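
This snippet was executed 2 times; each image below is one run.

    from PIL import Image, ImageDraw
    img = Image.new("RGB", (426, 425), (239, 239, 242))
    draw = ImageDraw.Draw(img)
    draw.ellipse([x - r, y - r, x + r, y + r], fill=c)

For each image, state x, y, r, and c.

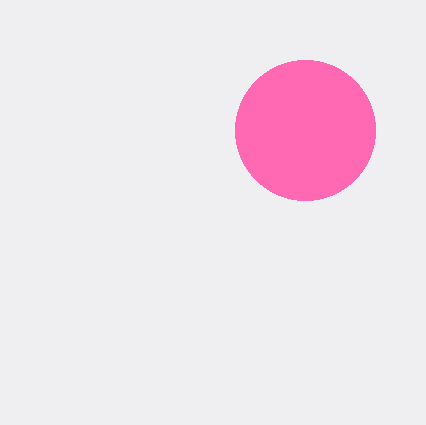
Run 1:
x = 305
y = 130
r = 70
c = 'hotpink'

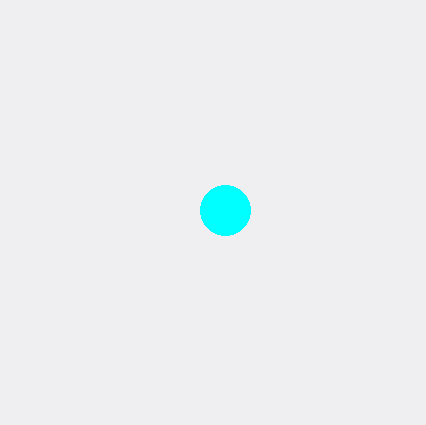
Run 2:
x = 225; y = 210; r = 25; c = 'cyan'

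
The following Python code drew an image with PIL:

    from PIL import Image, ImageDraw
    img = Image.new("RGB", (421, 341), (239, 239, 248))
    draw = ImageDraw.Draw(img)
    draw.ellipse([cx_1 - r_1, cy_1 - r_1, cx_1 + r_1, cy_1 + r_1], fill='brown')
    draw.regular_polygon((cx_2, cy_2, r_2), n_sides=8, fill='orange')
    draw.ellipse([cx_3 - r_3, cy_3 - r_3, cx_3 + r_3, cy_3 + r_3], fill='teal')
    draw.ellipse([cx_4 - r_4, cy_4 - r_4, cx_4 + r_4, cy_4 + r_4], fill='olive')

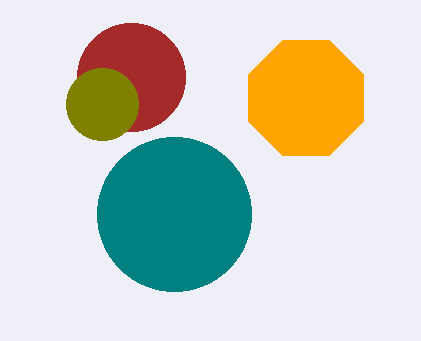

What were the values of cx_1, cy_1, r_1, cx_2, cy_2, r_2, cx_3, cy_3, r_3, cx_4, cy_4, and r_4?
cx_1 = 131, cy_1 = 77, r_1 = 54, cx_2 = 306, cy_2 = 98, r_2 = 62, cx_3 = 174, cy_3 = 214, r_3 = 77, cx_4 = 102, cy_4 = 104, r_4 = 36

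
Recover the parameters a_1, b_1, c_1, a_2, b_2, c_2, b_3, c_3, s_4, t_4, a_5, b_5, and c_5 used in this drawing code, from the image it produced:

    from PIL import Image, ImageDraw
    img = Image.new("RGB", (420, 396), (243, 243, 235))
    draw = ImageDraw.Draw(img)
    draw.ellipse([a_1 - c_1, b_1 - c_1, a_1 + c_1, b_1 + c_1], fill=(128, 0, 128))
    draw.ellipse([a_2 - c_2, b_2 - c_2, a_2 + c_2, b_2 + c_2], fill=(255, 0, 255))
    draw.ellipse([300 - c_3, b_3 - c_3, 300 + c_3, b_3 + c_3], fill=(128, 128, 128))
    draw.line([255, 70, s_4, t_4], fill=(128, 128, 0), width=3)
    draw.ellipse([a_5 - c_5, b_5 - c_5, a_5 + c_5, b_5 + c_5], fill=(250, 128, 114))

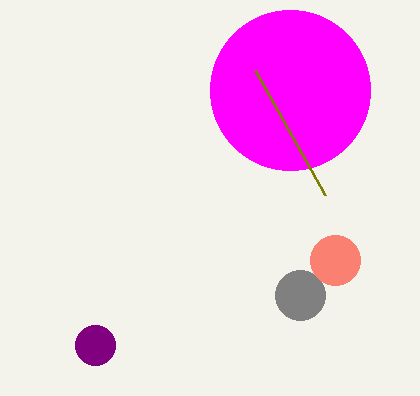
a_1 = 95, b_1 = 345, c_1 = 20, a_2 = 290, b_2 = 90, c_2 = 80, b_3 = 295, c_3 = 25, s_4 = 325, t_4 = 195, a_5 = 335, b_5 = 260, c_5 = 25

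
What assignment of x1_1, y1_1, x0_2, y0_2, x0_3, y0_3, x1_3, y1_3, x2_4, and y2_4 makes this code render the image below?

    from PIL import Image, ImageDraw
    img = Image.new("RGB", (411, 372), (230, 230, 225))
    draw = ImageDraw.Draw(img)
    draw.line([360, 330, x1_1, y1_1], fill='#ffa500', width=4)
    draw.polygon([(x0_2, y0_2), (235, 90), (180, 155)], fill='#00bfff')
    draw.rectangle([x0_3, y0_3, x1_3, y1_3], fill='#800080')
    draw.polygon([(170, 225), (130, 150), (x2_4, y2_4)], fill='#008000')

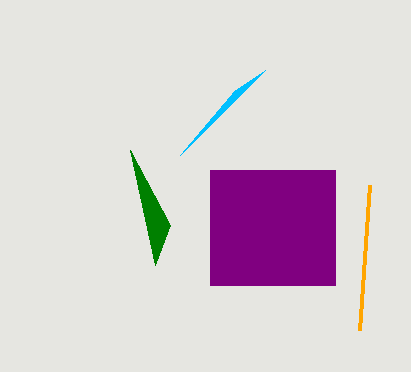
x1_1 = 370; y1_1 = 185; x0_2 = 265; y0_2 = 70; x0_3 = 210; y0_3 = 170; x1_3 = 335; y1_3 = 285; x2_4 = 155; y2_4 = 265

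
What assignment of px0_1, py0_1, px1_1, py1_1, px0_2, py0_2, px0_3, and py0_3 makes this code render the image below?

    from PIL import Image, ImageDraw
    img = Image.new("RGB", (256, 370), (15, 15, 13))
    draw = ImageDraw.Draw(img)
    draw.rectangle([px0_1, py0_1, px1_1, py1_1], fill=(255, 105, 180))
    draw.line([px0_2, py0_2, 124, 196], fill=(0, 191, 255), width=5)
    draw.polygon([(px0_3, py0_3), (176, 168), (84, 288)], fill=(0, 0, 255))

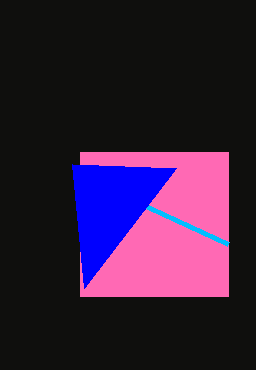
px0_1 = 80; py0_1 = 152; px1_1 = 228; py1_1 = 296; px0_2 = 228; py0_2 = 244; px0_3 = 72; py0_3 = 164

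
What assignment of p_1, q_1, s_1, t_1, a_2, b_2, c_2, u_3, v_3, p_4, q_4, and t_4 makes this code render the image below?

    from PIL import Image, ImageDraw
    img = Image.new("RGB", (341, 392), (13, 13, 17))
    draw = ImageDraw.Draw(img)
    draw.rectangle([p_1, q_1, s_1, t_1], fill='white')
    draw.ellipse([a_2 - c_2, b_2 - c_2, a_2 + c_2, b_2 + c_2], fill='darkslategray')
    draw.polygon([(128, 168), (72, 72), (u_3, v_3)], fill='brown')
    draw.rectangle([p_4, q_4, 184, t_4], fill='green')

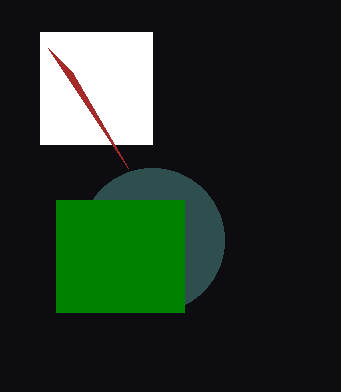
p_1 = 40
q_1 = 32
s_1 = 152
t_1 = 144
a_2 = 152
b_2 = 240
c_2 = 72
u_3 = 48
v_3 = 48
p_4 = 56
q_4 = 200
t_4 = 312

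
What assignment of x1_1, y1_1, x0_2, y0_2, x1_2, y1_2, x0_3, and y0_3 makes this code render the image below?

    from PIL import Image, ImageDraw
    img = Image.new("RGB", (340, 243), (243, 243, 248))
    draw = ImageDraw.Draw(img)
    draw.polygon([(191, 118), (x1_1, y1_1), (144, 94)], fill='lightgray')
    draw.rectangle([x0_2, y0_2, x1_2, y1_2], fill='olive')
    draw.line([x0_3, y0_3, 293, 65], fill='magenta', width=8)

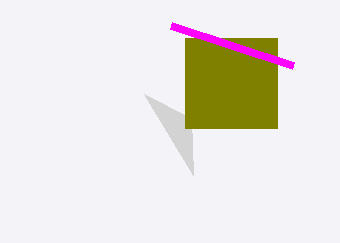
x1_1 = 193; y1_1 = 175; x0_2 = 185; y0_2 = 38; x1_2 = 277; y1_2 = 128; x0_3 = 171; y0_3 = 25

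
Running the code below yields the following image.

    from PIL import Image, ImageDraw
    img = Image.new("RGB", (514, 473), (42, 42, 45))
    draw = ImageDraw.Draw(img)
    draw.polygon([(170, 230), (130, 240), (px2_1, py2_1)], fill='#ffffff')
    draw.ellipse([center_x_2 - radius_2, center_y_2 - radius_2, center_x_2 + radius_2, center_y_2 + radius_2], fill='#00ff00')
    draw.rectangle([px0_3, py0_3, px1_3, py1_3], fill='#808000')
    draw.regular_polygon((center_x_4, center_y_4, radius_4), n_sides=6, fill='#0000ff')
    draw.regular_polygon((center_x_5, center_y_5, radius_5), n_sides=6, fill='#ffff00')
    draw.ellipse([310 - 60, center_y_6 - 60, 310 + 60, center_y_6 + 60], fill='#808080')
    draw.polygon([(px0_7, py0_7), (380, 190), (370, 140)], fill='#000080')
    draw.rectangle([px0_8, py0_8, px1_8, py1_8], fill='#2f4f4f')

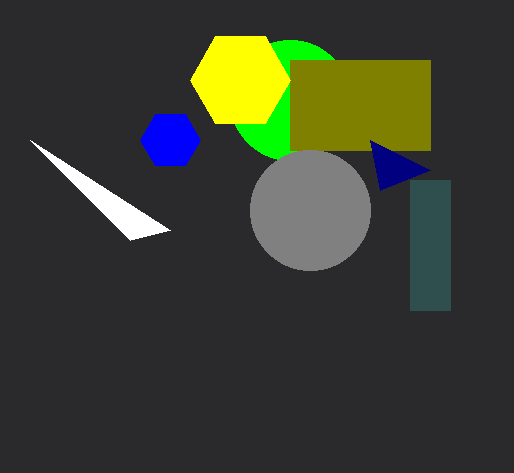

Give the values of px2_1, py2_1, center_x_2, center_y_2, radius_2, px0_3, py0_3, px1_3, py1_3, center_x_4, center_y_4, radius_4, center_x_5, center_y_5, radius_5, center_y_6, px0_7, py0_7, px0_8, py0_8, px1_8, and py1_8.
px2_1 = 30, py2_1 = 140, center_x_2 = 290, center_y_2 = 100, radius_2 = 60, px0_3 = 290, py0_3 = 60, px1_3 = 430, py1_3 = 150, center_x_4 = 170, center_y_4 = 140, radius_4 = 30, center_x_5 = 240, center_y_5 = 80, radius_5 = 50, center_y_6 = 210, px0_7 = 430, py0_7 = 170, px0_8 = 410, py0_8 = 180, px1_8 = 450, py1_8 = 310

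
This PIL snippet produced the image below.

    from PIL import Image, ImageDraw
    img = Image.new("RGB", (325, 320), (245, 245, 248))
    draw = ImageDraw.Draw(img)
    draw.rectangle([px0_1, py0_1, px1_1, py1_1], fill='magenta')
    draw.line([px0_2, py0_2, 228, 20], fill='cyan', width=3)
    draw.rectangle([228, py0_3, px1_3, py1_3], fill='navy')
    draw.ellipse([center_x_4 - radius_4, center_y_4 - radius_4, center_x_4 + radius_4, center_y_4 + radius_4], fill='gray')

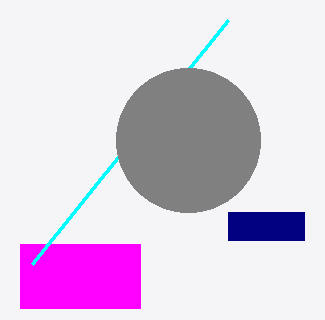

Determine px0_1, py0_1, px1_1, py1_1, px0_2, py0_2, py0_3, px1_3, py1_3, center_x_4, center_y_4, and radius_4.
px0_1 = 20; py0_1 = 244; px1_1 = 140; py1_1 = 308; px0_2 = 32; py0_2 = 264; py0_3 = 212; px1_3 = 304; py1_3 = 240; center_x_4 = 188; center_y_4 = 140; radius_4 = 72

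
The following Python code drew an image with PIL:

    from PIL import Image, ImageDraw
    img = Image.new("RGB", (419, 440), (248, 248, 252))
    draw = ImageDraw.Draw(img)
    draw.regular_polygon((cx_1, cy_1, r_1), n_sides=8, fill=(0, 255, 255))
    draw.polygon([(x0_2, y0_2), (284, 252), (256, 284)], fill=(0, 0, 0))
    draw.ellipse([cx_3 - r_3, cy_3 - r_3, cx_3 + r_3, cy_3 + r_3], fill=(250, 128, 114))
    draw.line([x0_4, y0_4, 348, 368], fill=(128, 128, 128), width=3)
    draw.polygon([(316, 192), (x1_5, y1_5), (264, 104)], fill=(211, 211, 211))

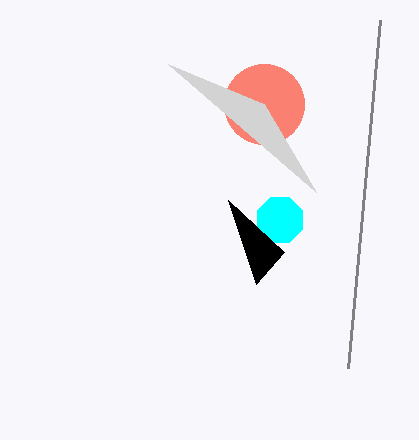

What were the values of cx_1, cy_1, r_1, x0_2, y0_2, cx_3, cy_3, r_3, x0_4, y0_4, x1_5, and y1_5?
cx_1 = 280
cy_1 = 220
r_1 = 24
x0_2 = 228
y0_2 = 200
cx_3 = 264
cy_3 = 104
r_3 = 40
x0_4 = 380
y0_4 = 20
x1_5 = 168
y1_5 = 64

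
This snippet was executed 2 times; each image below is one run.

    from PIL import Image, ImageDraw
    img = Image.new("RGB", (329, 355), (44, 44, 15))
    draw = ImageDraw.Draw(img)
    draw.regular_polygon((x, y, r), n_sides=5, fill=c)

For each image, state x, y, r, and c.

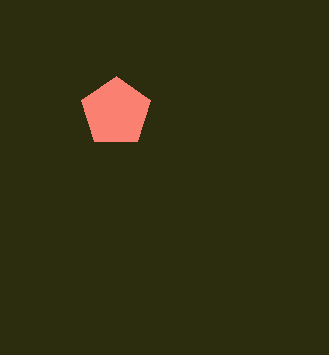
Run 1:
x = 116; y = 112; r = 36; c = 'salmon'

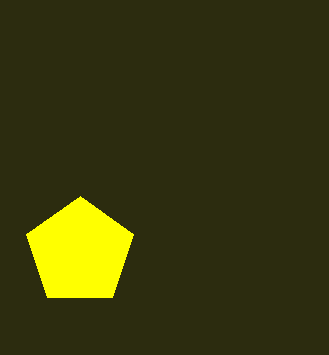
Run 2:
x = 80, y = 252, r = 56, c = 'yellow'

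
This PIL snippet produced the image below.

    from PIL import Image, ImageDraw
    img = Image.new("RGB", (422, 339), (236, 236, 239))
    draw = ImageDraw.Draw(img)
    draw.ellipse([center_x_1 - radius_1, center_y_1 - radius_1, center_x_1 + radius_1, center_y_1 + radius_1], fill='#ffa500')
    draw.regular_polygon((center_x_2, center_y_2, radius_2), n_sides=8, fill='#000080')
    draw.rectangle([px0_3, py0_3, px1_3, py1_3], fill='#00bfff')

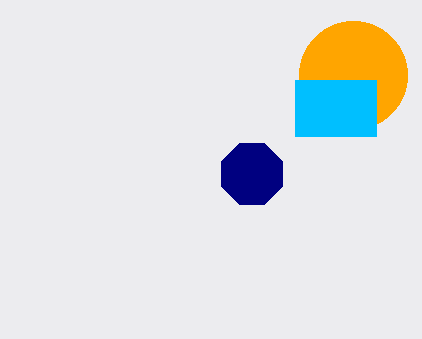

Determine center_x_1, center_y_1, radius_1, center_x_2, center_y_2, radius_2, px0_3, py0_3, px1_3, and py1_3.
center_x_1 = 353, center_y_1 = 75, radius_1 = 54, center_x_2 = 252, center_y_2 = 174, radius_2 = 33, px0_3 = 295, py0_3 = 80, px1_3 = 376, py1_3 = 136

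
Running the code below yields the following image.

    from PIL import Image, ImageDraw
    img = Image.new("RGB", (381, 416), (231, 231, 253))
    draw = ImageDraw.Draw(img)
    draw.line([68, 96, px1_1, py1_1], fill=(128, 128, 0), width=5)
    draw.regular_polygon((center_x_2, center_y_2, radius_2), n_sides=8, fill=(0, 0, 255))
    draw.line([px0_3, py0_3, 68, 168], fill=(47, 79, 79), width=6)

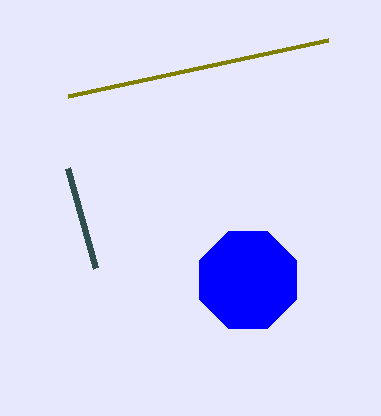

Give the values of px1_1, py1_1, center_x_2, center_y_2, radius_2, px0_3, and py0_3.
px1_1 = 328; py1_1 = 40; center_x_2 = 248; center_y_2 = 280; radius_2 = 52; px0_3 = 96; py0_3 = 268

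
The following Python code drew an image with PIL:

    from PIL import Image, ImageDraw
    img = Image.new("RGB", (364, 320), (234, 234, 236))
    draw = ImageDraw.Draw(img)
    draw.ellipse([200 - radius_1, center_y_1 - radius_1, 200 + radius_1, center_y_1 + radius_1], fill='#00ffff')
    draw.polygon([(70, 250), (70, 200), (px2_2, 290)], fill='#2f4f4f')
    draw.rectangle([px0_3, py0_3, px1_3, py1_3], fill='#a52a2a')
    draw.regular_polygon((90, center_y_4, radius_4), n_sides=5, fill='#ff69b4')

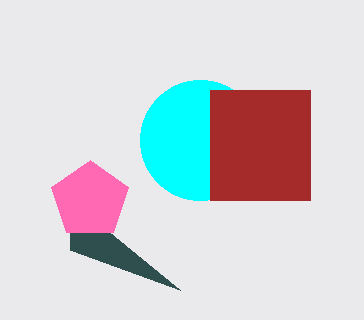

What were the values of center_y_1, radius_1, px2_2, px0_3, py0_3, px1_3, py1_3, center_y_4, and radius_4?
center_y_1 = 140, radius_1 = 60, px2_2 = 180, px0_3 = 210, py0_3 = 90, px1_3 = 310, py1_3 = 200, center_y_4 = 200, radius_4 = 40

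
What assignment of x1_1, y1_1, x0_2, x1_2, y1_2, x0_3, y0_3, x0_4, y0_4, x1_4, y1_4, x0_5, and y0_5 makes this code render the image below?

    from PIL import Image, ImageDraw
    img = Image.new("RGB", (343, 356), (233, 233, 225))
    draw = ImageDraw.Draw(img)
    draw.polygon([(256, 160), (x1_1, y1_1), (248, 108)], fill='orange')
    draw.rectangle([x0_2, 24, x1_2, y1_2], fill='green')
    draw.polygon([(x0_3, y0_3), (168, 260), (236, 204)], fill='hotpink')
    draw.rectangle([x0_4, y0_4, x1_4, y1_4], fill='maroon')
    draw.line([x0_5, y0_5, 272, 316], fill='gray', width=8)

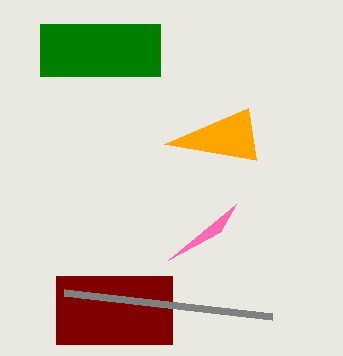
x1_1 = 164; y1_1 = 144; x0_2 = 40; x1_2 = 160; y1_2 = 76; x0_3 = 220; y0_3 = 232; x0_4 = 56; y0_4 = 276; x1_4 = 172; y1_4 = 344; x0_5 = 64; y0_5 = 292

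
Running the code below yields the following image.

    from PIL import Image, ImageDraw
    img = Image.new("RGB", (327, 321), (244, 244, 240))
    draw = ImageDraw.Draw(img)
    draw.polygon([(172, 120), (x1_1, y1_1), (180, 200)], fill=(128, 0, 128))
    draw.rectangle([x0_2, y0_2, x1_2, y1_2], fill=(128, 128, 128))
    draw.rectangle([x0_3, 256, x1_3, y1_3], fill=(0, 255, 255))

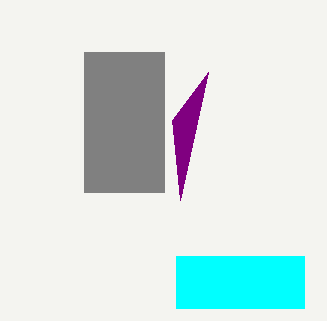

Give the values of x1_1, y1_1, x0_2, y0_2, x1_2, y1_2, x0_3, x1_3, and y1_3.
x1_1 = 208, y1_1 = 72, x0_2 = 84, y0_2 = 52, x1_2 = 164, y1_2 = 192, x0_3 = 176, x1_3 = 304, y1_3 = 308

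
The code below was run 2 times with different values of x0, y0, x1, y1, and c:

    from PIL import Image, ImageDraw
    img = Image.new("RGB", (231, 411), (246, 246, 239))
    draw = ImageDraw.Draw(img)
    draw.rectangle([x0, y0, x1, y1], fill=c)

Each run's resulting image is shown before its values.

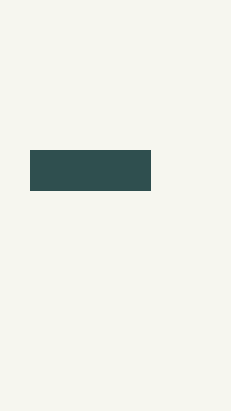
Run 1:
x0 = 30
y0 = 150
x1 = 150
y1 = 190
c = 'darkslategray'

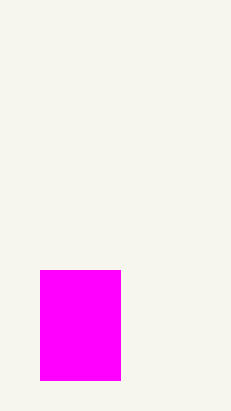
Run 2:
x0 = 40, y0 = 270, x1 = 120, y1 = 380, c = 'magenta'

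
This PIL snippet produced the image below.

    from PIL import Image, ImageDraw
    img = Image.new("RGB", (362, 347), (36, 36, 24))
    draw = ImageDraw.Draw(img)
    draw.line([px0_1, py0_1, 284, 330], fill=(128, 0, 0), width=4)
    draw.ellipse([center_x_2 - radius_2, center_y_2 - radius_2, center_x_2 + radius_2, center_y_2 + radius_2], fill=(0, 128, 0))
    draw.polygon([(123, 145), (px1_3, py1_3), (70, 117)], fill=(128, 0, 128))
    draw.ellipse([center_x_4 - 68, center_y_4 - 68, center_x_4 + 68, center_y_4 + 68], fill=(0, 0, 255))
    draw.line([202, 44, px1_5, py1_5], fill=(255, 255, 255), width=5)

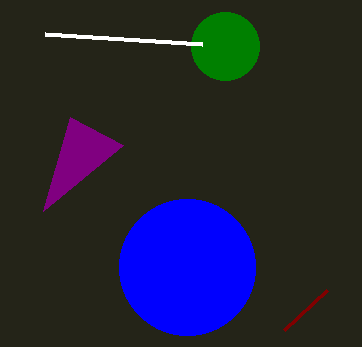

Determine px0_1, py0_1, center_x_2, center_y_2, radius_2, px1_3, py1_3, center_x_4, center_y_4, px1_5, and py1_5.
px0_1 = 327; py0_1 = 290; center_x_2 = 225; center_y_2 = 46; radius_2 = 34; px1_3 = 43; py1_3 = 211; center_x_4 = 187; center_y_4 = 267; px1_5 = 45; py1_5 = 34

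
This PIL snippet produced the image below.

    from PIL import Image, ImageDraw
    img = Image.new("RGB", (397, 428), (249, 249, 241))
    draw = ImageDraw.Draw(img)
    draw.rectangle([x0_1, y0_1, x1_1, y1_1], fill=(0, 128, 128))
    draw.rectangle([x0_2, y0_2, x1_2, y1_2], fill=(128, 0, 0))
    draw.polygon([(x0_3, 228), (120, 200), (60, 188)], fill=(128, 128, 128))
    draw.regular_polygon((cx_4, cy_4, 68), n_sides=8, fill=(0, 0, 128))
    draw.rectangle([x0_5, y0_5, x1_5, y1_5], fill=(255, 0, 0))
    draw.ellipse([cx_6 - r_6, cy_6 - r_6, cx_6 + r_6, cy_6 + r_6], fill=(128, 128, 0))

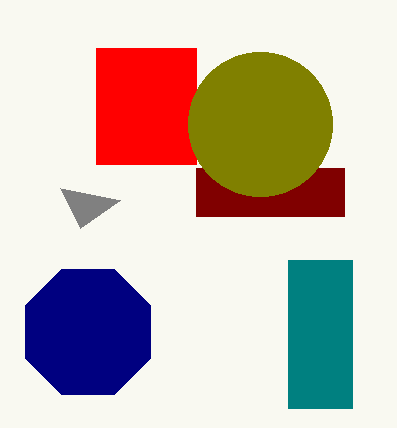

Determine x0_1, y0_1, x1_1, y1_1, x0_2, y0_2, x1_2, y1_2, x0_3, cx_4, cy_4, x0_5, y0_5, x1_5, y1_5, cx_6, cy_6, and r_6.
x0_1 = 288, y0_1 = 260, x1_1 = 352, y1_1 = 408, x0_2 = 196, y0_2 = 168, x1_2 = 344, y1_2 = 216, x0_3 = 80, cx_4 = 88, cy_4 = 332, x0_5 = 96, y0_5 = 48, x1_5 = 196, y1_5 = 164, cx_6 = 260, cy_6 = 124, r_6 = 72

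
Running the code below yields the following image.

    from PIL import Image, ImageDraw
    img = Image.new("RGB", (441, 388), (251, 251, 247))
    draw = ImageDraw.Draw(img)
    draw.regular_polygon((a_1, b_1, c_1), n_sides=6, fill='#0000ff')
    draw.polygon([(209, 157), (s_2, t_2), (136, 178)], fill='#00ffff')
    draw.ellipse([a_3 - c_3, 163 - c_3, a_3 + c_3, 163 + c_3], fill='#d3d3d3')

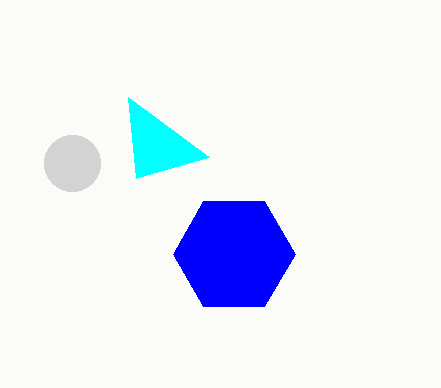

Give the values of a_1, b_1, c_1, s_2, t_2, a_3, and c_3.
a_1 = 234; b_1 = 254; c_1 = 61; s_2 = 128; t_2 = 97; a_3 = 72; c_3 = 28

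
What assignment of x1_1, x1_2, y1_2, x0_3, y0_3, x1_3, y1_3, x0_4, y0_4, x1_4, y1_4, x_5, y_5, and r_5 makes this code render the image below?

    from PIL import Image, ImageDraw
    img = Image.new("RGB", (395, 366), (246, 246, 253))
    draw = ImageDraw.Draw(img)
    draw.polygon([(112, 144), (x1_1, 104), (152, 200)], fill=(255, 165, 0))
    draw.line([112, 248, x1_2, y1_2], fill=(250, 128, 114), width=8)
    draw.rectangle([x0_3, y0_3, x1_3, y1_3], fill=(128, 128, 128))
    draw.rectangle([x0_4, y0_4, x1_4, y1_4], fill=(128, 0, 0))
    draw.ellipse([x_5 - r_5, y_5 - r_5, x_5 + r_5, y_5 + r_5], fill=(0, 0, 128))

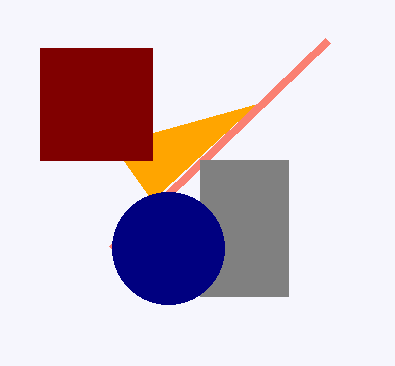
x1_1 = 256; x1_2 = 328; y1_2 = 40; x0_3 = 200; y0_3 = 160; x1_3 = 288; y1_3 = 296; x0_4 = 40; y0_4 = 48; x1_4 = 152; y1_4 = 160; x_5 = 168; y_5 = 248; r_5 = 56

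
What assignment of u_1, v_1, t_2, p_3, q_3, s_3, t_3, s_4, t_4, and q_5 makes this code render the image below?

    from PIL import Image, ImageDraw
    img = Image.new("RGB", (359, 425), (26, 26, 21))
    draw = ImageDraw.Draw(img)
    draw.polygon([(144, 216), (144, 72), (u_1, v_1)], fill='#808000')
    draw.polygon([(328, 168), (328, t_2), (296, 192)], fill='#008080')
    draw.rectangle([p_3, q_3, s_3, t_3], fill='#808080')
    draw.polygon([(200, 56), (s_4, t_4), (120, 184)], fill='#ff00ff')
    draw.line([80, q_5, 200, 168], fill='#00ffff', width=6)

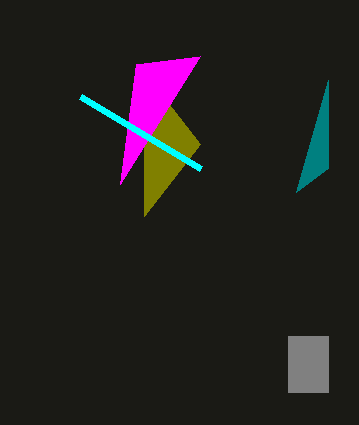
u_1 = 200; v_1 = 144; t_2 = 80; p_3 = 288; q_3 = 336; s_3 = 328; t_3 = 392; s_4 = 136; t_4 = 64; q_5 = 96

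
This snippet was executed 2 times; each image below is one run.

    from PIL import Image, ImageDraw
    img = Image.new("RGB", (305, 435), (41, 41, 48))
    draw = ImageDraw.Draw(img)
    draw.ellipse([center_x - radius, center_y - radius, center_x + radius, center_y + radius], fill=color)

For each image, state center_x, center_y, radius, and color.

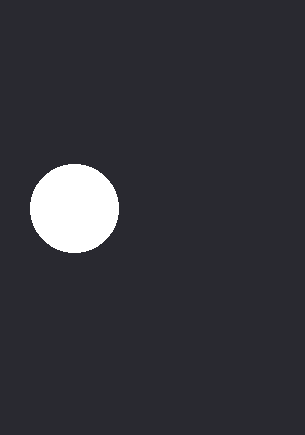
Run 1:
center_x = 74, center_y = 208, radius = 44, color = 'white'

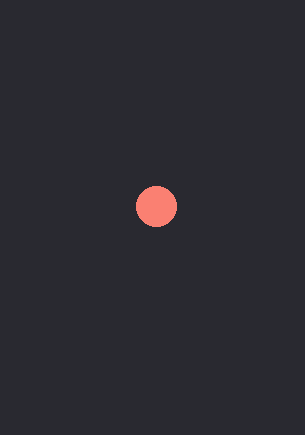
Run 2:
center_x = 156, center_y = 206, radius = 20, color = 'salmon'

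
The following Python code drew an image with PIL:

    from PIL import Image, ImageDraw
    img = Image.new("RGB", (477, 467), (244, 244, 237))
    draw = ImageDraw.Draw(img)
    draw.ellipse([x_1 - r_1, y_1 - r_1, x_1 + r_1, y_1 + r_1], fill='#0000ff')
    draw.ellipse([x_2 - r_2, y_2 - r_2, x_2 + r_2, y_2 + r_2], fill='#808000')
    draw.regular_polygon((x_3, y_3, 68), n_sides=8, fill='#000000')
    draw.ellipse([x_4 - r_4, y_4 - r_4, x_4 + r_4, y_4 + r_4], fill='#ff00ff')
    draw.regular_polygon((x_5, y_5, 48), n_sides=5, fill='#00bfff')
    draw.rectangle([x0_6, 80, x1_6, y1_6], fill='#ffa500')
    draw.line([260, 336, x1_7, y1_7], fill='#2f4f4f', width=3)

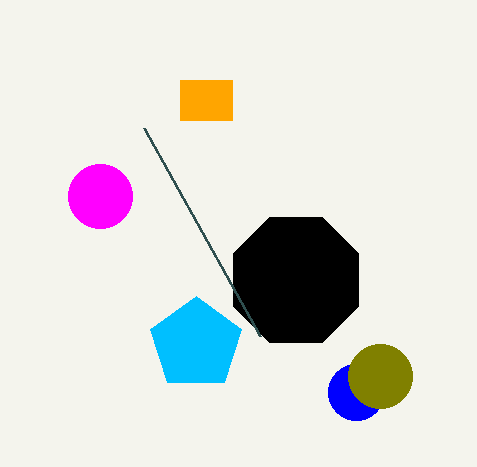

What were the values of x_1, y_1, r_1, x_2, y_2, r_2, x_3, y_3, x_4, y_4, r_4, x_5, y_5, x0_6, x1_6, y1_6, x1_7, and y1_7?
x_1 = 356
y_1 = 392
r_1 = 28
x_2 = 380
y_2 = 376
r_2 = 32
x_3 = 296
y_3 = 280
x_4 = 100
y_4 = 196
r_4 = 32
x_5 = 196
y_5 = 344
x0_6 = 180
x1_6 = 232
y1_6 = 120
x1_7 = 144
y1_7 = 128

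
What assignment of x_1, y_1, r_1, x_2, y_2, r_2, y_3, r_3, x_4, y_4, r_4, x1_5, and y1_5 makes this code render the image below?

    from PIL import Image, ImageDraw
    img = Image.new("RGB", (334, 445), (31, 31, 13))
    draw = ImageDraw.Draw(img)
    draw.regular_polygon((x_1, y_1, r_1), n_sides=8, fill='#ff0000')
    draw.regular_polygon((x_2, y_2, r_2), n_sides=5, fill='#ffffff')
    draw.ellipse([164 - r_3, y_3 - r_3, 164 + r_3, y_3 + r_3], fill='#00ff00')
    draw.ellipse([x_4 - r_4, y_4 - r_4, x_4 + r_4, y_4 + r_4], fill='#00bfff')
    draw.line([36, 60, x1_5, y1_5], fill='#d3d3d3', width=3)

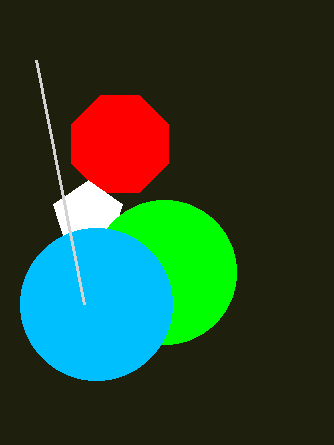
x_1 = 120, y_1 = 144, r_1 = 52, x_2 = 88, y_2 = 216, r_2 = 36, y_3 = 272, r_3 = 72, x_4 = 96, y_4 = 304, r_4 = 76, x1_5 = 84, y1_5 = 304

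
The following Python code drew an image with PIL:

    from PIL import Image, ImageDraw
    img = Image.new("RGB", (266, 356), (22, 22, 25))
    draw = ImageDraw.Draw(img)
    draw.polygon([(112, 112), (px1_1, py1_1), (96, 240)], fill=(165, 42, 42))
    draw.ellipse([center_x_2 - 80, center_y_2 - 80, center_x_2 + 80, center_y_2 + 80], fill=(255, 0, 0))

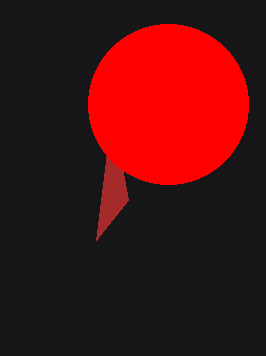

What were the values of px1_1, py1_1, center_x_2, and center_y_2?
px1_1 = 128; py1_1 = 200; center_x_2 = 168; center_y_2 = 104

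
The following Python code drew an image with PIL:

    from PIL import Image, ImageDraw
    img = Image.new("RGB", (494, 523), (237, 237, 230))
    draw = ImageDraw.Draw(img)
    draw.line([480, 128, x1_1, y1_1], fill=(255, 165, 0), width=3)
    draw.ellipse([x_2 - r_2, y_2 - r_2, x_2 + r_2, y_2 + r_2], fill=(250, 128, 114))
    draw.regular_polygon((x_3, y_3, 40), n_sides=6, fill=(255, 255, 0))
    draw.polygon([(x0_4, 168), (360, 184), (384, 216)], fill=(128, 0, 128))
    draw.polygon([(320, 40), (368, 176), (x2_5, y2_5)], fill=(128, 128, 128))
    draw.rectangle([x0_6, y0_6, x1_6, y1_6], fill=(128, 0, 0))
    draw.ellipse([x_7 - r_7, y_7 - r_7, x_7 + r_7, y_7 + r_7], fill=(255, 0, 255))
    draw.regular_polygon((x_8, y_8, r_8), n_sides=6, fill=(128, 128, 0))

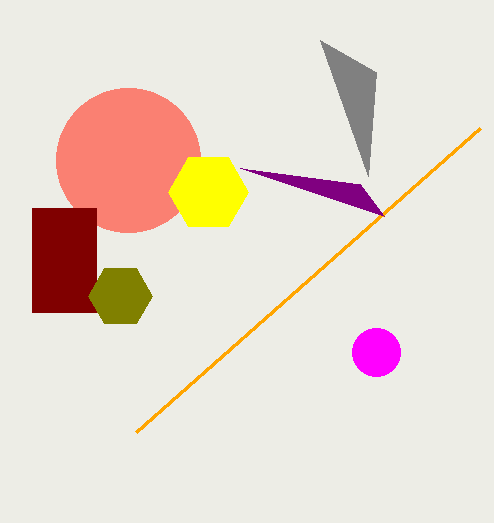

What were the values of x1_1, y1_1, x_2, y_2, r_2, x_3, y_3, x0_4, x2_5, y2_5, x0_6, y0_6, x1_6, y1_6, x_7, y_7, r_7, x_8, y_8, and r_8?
x1_1 = 136
y1_1 = 432
x_2 = 128
y_2 = 160
r_2 = 72
x_3 = 208
y_3 = 192
x0_4 = 240
x2_5 = 376
y2_5 = 72
x0_6 = 32
y0_6 = 208
x1_6 = 96
y1_6 = 312
x_7 = 376
y_7 = 352
r_7 = 24
x_8 = 120
y_8 = 296
r_8 = 32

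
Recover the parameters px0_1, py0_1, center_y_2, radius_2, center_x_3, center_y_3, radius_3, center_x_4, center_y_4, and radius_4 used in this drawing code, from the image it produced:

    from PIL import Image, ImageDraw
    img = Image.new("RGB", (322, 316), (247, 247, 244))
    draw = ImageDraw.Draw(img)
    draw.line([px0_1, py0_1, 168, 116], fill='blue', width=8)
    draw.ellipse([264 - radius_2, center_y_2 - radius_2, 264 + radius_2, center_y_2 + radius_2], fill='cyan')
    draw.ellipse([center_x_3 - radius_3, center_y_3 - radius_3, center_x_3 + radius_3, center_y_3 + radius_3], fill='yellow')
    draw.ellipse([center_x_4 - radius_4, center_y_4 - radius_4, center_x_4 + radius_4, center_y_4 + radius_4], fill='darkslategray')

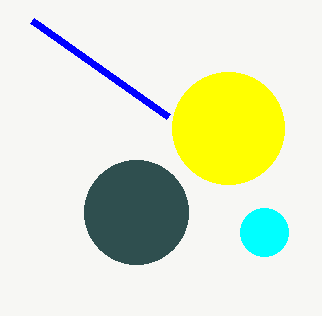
px0_1 = 32
py0_1 = 20
center_y_2 = 232
radius_2 = 24
center_x_3 = 228
center_y_3 = 128
radius_3 = 56
center_x_4 = 136
center_y_4 = 212
radius_4 = 52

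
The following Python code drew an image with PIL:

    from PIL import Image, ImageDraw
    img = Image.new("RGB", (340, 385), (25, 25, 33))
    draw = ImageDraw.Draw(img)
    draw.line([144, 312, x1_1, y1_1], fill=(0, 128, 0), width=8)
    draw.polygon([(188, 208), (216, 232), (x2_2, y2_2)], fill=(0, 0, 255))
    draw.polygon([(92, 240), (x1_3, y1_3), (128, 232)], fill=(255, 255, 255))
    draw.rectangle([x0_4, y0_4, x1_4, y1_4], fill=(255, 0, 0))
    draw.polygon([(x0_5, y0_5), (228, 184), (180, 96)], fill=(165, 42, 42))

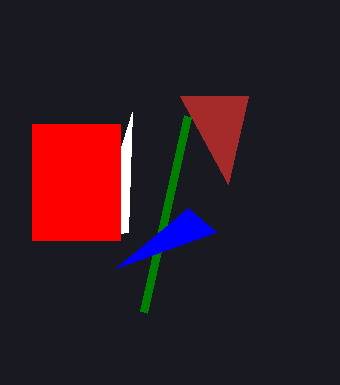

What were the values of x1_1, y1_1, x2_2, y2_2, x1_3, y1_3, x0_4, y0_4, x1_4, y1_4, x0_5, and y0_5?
x1_1 = 188, y1_1 = 116, x2_2 = 116, y2_2 = 268, x1_3 = 132, y1_3 = 112, x0_4 = 32, y0_4 = 124, x1_4 = 120, y1_4 = 240, x0_5 = 248, y0_5 = 96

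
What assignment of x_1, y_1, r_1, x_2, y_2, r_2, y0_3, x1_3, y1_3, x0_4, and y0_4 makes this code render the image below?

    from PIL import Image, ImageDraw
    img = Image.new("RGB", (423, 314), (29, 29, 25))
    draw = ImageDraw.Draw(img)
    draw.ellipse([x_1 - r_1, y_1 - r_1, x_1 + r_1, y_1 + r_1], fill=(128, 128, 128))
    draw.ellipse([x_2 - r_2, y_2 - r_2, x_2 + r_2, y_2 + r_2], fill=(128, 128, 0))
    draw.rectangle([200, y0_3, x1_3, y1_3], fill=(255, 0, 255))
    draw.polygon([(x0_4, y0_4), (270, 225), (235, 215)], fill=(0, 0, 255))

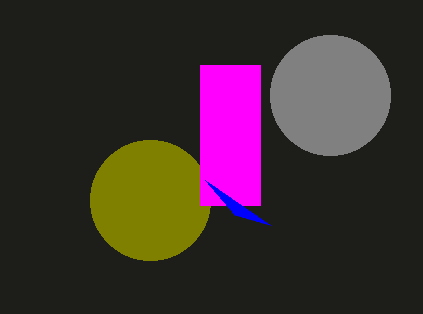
x_1 = 330; y_1 = 95; r_1 = 60; x_2 = 150; y_2 = 200; r_2 = 60; y0_3 = 65; x1_3 = 260; y1_3 = 205; x0_4 = 205; y0_4 = 180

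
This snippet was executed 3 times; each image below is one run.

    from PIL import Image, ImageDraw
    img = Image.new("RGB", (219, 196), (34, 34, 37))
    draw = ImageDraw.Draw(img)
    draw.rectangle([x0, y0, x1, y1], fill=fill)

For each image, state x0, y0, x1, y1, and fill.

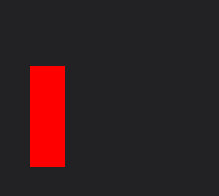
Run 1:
x0 = 30; y0 = 66; x1 = 64; y1 = 166; fill = 'red'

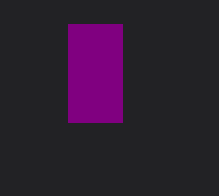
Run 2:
x0 = 68; y0 = 24; x1 = 122; y1 = 122; fill = 'purple'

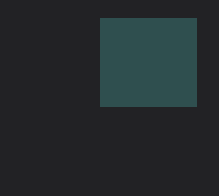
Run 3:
x0 = 100
y0 = 18
x1 = 196
y1 = 106
fill = 'darkslategray'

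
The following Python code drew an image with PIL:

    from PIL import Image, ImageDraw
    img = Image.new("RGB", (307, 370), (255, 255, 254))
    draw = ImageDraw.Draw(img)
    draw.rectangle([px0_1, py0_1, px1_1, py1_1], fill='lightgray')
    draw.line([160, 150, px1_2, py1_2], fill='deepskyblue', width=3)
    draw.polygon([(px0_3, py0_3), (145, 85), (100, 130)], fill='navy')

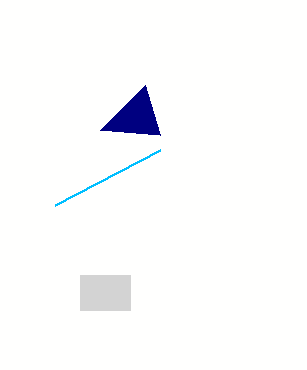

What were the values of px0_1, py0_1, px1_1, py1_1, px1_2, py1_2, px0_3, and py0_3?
px0_1 = 80
py0_1 = 275
px1_1 = 130
py1_1 = 310
px1_2 = 55
py1_2 = 205
px0_3 = 160
py0_3 = 135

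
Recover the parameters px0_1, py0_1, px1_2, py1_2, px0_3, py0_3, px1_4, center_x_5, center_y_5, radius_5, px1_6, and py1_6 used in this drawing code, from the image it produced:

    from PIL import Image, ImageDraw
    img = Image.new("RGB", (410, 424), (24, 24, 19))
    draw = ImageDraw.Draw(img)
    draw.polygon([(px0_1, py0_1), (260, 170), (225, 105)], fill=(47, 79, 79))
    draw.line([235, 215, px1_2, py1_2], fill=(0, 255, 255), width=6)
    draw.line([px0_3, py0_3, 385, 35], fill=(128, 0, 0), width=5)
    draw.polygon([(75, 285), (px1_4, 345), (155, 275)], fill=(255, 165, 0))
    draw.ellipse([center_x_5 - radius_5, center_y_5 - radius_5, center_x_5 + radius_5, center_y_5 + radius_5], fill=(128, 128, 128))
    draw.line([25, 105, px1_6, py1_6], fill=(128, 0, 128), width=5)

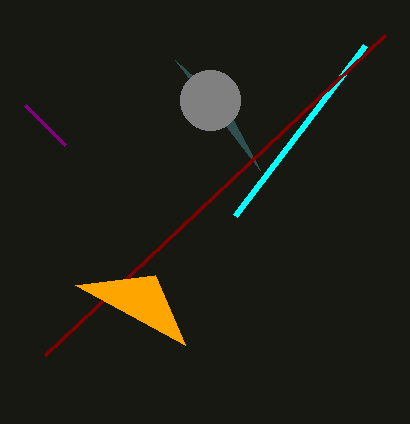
px0_1 = 175
py0_1 = 60
px1_2 = 365
py1_2 = 45
px0_3 = 45
py0_3 = 355
px1_4 = 185
center_x_5 = 210
center_y_5 = 100
radius_5 = 30
px1_6 = 65
py1_6 = 145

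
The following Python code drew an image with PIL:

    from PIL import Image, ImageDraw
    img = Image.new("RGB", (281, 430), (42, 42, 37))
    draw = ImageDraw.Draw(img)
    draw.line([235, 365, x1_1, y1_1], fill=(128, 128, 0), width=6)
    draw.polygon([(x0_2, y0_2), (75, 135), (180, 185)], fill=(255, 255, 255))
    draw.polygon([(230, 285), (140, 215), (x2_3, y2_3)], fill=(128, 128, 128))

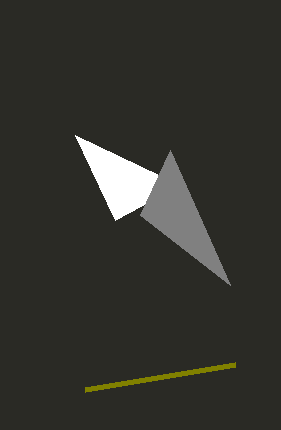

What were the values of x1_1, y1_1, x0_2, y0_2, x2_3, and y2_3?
x1_1 = 85
y1_1 = 390
x0_2 = 115
y0_2 = 220
x2_3 = 170
y2_3 = 150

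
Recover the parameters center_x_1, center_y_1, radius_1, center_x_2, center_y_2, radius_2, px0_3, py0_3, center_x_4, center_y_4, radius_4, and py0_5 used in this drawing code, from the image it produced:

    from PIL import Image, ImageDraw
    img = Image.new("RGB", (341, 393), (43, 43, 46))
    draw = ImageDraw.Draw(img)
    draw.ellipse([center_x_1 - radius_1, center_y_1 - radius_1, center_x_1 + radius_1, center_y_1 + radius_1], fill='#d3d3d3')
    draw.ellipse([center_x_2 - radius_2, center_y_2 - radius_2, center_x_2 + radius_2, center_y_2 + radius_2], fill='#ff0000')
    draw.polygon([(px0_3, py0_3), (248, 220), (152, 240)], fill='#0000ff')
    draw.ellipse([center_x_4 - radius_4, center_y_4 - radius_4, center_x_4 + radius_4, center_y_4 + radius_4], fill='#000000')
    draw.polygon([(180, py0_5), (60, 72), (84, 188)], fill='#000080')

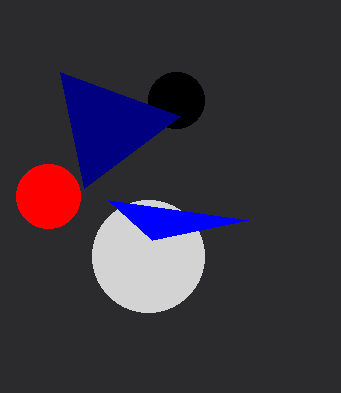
center_x_1 = 148; center_y_1 = 256; radius_1 = 56; center_x_2 = 48; center_y_2 = 196; radius_2 = 32; px0_3 = 108; py0_3 = 200; center_x_4 = 176; center_y_4 = 100; radius_4 = 28; py0_5 = 116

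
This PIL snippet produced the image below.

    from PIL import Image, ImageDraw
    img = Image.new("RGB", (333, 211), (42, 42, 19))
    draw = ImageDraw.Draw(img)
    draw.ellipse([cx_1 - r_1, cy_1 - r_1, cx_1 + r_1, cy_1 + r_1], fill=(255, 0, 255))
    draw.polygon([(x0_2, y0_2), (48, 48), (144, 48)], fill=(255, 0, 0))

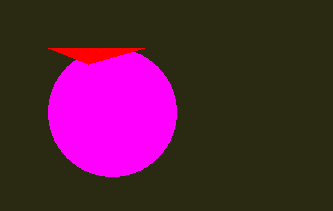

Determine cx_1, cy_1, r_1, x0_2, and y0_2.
cx_1 = 112; cy_1 = 112; r_1 = 64; x0_2 = 88; y0_2 = 64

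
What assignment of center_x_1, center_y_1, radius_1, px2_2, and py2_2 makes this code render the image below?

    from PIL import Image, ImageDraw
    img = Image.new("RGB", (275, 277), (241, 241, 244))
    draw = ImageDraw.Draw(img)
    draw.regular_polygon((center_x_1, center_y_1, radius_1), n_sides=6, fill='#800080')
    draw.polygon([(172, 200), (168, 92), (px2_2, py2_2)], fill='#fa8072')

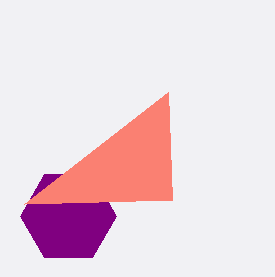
center_x_1 = 68, center_y_1 = 216, radius_1 = 48, px2_2 = 24, py2_2 = 204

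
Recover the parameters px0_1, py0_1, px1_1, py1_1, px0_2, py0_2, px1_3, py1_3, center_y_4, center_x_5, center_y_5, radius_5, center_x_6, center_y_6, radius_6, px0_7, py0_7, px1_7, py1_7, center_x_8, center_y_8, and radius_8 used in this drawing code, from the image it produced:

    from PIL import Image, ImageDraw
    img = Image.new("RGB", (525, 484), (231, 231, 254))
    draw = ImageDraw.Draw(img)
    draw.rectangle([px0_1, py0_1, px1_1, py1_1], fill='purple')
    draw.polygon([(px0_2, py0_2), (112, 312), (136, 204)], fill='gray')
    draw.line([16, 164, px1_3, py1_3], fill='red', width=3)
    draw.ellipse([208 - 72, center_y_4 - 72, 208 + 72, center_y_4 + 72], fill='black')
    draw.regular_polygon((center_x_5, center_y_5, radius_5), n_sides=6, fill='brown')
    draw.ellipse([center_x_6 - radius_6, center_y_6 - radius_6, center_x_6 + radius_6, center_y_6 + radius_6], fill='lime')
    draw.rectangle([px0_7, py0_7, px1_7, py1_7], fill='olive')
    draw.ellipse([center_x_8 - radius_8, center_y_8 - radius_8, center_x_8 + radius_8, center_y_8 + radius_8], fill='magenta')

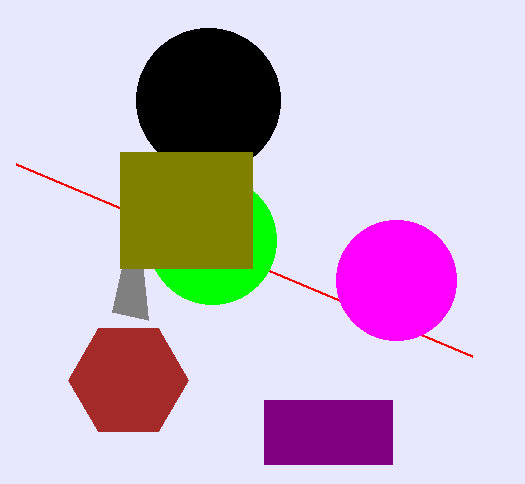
px0_1 = 264; py0_1 = 400; px1_1 = 392; py1_1 = 464; px0_2 = 148; py0_2 = 320; px1_3 = 472; py1_3 = 356; center_y_4 = 100; center_x_5 = 128; center_y_5 = 380; radius_5 = 60; center_x_6 = 212; center_y_6 = 240; radius_6 = 64; px0_7 = 120; py0_7 = 152; px1_7 = 252; py1_7 = 268; center_x_8 = 396; center_y_8 = 280; radius_8 = 60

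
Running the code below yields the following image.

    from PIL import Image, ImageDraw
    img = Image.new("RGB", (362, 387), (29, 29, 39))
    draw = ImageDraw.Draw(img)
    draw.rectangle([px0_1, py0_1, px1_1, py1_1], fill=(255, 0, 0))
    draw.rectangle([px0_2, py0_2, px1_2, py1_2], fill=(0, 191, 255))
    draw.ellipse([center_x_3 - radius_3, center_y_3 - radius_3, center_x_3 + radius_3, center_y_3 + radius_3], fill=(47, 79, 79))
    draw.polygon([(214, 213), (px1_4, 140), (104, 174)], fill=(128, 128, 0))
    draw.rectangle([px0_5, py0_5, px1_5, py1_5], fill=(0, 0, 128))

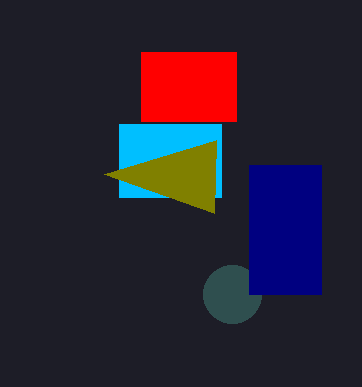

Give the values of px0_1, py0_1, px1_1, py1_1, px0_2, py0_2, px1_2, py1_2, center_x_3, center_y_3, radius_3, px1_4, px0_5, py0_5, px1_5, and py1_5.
px0_1 = 141
py0_1 = 52
px1_1 = 236
py1_1 = 121
px0_2 = 119
py0_2 = 124
px1_2 = 221
py1_2 = 197
center_x_3 = 232
center_y_3 = 294
radius_3 = 29
px1_4 = 216
px0_5 = 249
py0_5 = 165
px1_5 = 321
py1_5 = 294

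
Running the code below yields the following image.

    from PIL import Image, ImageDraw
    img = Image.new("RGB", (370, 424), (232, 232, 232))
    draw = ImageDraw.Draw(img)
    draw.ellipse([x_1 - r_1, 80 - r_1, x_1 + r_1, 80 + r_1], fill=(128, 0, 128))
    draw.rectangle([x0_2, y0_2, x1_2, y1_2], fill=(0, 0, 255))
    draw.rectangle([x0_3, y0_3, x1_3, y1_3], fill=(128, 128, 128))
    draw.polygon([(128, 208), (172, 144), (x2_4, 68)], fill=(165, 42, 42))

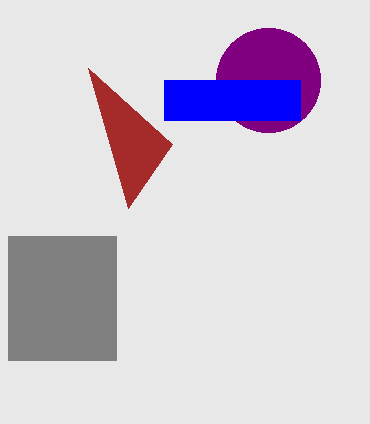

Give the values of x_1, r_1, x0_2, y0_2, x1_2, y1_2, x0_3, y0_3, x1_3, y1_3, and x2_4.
x_1 = 268; r_1 = 52; x0_2 = 164; y0_2 = 80; x1_2 = 300; y1_2 = 120; x0_3 = 8; y0_3 = 236; x1_3 = 116; y1_3 = 360; x2_4 = 88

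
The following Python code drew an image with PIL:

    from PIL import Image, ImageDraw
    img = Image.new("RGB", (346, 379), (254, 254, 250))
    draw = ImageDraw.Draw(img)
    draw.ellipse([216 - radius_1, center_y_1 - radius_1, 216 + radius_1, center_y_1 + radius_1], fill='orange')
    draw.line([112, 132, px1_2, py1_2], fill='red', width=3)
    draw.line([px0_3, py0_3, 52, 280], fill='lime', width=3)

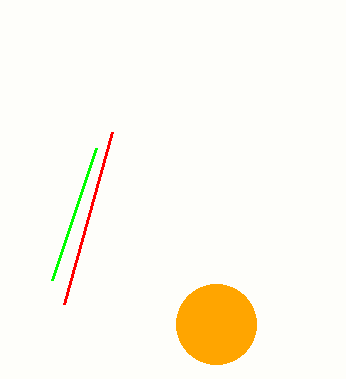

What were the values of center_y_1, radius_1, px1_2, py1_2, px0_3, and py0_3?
center_y_1 = 324; radius_1 = 40; px1_2 = 64; py1_2 = 304; px0_3 = 96; py0_3 = 148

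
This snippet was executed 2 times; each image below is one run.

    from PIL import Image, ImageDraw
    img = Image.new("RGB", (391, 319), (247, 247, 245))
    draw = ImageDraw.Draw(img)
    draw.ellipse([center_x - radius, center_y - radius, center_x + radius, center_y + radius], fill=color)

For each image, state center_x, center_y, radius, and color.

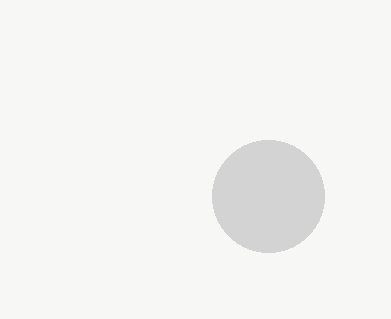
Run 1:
center_x = 268
center_y = 196
radius = 56
color = 'lightgray'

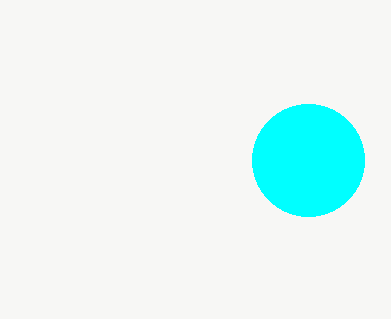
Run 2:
center_x = 308
center_y = 160
radius = 56
color = 'cyan'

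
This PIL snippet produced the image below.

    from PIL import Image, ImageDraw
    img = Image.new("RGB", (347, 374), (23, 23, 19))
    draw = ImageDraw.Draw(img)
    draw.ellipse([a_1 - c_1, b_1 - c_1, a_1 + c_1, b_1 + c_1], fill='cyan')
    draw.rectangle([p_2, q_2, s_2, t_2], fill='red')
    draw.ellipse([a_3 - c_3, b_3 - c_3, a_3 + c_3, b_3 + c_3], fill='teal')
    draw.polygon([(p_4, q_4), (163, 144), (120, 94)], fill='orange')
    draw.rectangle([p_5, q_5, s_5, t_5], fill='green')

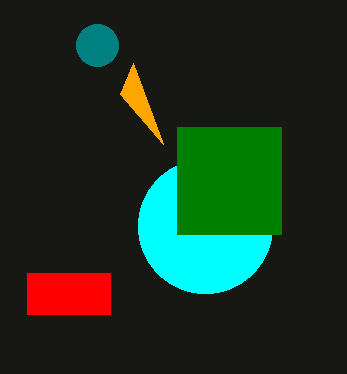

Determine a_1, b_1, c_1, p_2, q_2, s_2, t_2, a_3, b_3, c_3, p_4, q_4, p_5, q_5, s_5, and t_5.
a_1 = 205
b_1 = 226
c_1 = 67
p_2 = 27
q_2 = 273
s_2 = 110
t_2 = 314
a_3 = 97
b_3 = 45
c_3 = 21
p_4 = 133
q_4 = 63
p_5 = 177
q_5 = 127
s_5 = 281
t_5 = 234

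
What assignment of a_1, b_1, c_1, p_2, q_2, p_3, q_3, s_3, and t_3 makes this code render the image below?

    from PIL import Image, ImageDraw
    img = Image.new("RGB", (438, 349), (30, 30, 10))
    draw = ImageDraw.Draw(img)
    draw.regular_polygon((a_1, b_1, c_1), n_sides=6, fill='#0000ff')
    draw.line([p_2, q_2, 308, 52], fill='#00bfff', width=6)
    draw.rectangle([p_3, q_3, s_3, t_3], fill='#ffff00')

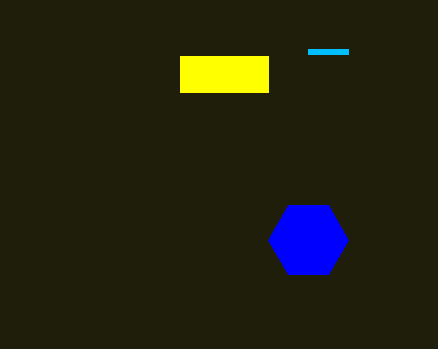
a_1 = 308
b_1 = 240
c_1 = 40
p_2 = 348
q_2 = 52
p_3 = 180
q_3 = 56
s_3 = 268
t_3 = 92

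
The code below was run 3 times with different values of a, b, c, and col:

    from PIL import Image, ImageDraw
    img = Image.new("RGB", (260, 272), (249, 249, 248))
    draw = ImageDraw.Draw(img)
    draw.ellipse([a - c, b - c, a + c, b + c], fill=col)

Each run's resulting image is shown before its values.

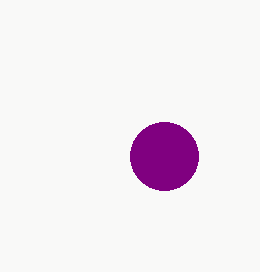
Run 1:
a = 164; b = 156; c = 34; col = 'purple'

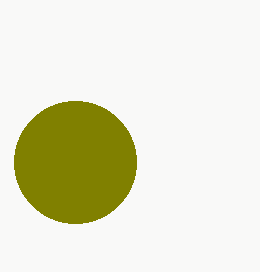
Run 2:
a = 75, b = 162, c = 61, col = 'olive'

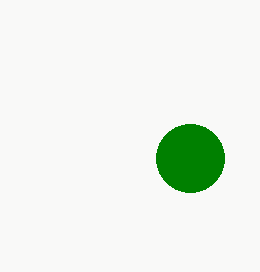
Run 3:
a = 190; b = 158; c = 34; col = 'green'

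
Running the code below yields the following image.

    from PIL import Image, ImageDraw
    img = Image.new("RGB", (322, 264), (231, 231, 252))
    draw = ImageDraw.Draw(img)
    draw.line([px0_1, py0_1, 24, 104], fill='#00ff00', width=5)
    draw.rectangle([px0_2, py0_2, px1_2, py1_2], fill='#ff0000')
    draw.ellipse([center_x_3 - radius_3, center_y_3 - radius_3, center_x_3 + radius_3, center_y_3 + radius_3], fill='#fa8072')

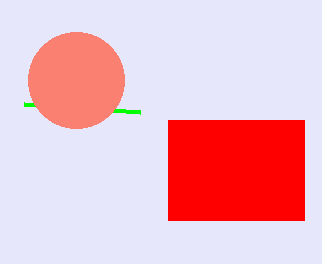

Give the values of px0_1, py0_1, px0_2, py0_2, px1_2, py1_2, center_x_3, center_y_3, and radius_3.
px0_1 = 140, py0_1 = 112, px0_2 = 168, py0_2 = 120, px1_2 = 304, py1_2 = 220, center_x_3 = 76, center_y_3 = 80, radius_3 = 48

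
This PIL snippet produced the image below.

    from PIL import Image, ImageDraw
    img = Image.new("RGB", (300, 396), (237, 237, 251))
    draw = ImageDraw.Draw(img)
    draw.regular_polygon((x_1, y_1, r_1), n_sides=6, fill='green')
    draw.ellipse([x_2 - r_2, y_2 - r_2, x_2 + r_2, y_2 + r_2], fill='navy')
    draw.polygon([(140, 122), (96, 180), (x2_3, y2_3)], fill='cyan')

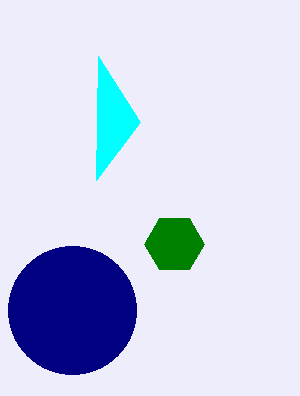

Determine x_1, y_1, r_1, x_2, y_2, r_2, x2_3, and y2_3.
x_1 = 174; y_1 = 244; r_1 = 30; x_2 = 72; y_2 = 310; r_2 = 64; x2_3 = 98; y2_3 = 56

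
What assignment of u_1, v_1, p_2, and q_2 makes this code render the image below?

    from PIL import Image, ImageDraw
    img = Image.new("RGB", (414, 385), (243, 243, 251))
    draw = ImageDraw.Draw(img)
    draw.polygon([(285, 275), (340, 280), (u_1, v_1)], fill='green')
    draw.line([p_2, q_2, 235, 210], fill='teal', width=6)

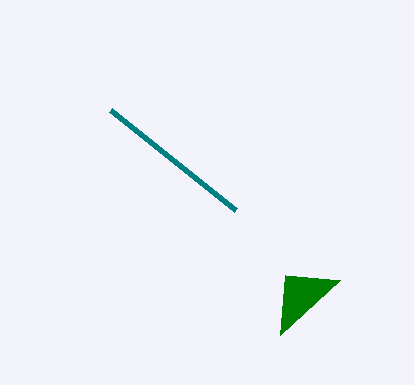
u_1 = 280; v_1 = 335; p_2 = 110; q_2 = 110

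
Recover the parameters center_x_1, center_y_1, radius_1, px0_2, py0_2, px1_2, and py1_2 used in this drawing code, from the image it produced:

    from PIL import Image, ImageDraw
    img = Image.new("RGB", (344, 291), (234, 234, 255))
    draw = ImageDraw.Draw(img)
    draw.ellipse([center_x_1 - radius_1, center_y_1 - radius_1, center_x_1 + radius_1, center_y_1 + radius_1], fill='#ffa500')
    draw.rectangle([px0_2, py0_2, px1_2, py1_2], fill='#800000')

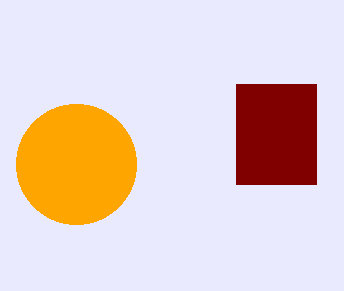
center_x_1 = 76
center_y_1 = 164
radius_1 = 60
px0_2 = 236
py0_2 = 84
px1_2 = 316
py1_2 = 184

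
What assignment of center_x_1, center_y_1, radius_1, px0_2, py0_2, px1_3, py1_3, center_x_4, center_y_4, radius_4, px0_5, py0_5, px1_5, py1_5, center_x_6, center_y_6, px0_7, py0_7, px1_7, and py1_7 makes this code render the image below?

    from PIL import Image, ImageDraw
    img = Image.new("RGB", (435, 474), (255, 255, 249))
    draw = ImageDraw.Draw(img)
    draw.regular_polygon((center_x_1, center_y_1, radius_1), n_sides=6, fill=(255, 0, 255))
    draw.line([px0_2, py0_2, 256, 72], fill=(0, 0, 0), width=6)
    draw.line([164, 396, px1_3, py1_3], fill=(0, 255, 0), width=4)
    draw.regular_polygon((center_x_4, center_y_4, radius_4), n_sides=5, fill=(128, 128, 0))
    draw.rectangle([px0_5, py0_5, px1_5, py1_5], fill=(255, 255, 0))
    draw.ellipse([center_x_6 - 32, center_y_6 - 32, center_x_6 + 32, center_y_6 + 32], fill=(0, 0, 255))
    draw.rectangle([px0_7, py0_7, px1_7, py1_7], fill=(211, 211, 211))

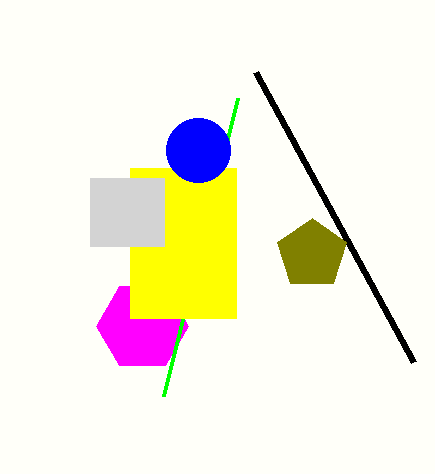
center_x_1 = 142
center_y_1 = 326
radius_1 = 46
px0_2 = 414
py0_2 = 362
px1_3 = 238
py1_3 = 98
center_x_4 = 312
center_y_4 = 254
radius_4 = 36
px0_5 = 130
py0_5 = 168
px1_5 = 236
py1_5 = 318
center_x_6 = 198
center_y_6 = 150
px0_7 = 90
py0_7 = 178
px1_7 = 164
py1_7 = 246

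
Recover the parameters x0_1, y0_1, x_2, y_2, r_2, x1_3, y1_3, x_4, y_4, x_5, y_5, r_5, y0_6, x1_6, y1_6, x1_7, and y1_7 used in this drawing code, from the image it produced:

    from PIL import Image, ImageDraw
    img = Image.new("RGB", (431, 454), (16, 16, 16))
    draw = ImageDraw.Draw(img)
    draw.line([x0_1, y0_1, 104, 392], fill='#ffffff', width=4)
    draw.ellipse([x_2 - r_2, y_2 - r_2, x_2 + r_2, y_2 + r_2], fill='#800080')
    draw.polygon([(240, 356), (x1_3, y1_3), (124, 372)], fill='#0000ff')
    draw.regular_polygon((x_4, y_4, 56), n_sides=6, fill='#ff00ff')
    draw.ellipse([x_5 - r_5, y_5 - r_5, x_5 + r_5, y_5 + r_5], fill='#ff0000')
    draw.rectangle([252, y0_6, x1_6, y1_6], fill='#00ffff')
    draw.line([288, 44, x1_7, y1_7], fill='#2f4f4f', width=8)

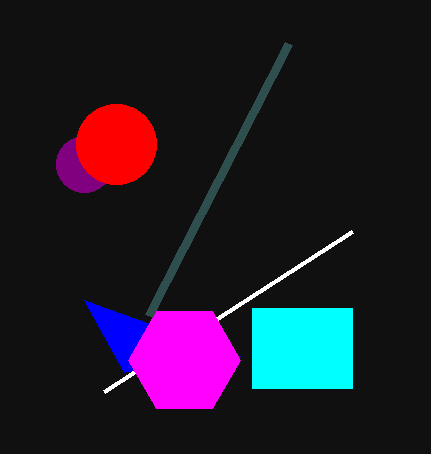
x0_1 = 352
y0_1 = 232
x_2 = 84
y_2 = 164
r_2 = 28
x1_3 = 84
y1_3 = 300
x_4 = 184
y_4 = 360
x_5 = 116
y_5 = 144
r_5 = 40
y0_6 = 308
x1_6 = 352
y1_6 = 388
x1_7 = 148
y1_7 = 316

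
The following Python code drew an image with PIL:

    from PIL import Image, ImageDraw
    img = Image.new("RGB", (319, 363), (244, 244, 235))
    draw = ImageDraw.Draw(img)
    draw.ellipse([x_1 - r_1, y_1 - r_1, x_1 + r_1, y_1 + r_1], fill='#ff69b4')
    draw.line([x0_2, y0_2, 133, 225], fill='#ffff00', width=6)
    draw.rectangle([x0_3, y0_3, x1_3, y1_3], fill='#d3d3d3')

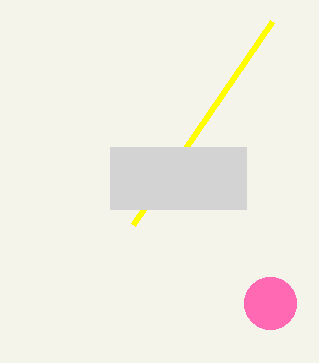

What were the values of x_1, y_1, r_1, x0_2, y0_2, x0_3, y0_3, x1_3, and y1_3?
x_1 = 270
y_1 = 303
r_1 = 26
x0_2 = 272
y0_2 = 22
x0_3 = 110
y0_3 = 147
x1_3 = 246
y1_3 = 209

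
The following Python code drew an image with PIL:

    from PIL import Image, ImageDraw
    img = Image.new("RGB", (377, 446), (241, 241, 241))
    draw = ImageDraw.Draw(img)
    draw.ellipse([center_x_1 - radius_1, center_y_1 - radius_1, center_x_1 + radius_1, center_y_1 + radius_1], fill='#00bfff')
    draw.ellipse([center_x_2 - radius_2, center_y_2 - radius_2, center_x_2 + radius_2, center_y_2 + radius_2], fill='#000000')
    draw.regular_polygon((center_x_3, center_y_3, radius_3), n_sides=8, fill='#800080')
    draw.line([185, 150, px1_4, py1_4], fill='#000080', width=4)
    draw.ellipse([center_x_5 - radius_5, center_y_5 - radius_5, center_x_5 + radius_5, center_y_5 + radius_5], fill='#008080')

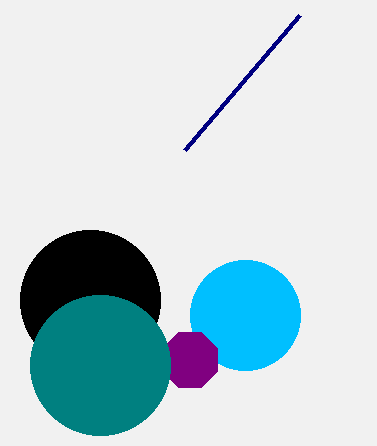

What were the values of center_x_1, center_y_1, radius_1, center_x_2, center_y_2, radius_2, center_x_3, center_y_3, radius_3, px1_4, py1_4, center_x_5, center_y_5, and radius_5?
center_x_1 = 245; center_y_1 = 315; radius_1 = 55; center_x_2 = 90; center_y_2 = 300; radius_2 = 70; center_x_3 = 190; center_y_3 = 360; radius_3 = 30; px1_4 = 300; py1_4 = 15; center_x_5 = 100; center_y_5 = 365; radius_5 = 70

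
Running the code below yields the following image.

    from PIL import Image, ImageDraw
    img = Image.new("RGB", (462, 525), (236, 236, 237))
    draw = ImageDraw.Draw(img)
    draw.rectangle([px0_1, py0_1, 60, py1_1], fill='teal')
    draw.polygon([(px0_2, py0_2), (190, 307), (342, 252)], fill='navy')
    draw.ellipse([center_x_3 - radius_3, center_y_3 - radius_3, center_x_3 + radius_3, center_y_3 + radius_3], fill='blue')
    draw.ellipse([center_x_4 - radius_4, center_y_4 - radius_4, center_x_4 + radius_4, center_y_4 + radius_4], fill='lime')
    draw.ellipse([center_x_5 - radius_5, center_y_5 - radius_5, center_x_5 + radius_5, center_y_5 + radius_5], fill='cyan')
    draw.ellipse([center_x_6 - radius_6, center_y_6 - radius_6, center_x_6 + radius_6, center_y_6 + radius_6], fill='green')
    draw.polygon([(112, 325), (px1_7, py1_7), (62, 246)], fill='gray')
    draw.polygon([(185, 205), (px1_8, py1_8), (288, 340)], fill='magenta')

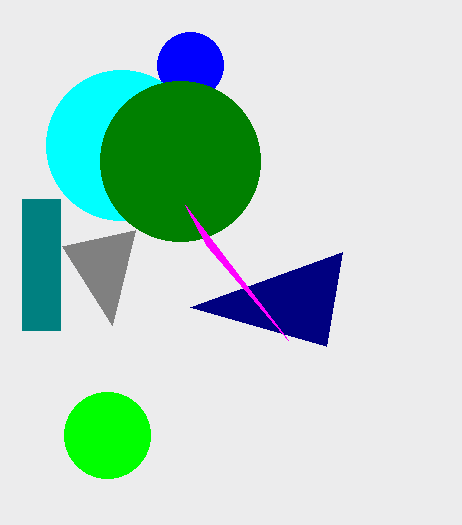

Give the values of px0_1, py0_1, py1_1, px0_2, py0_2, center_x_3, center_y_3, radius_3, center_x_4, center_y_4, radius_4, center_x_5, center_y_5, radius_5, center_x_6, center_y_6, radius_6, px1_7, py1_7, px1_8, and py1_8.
px0_1 = 22
py0_1 = 199
py1_1 = 330
px0_2 = 326
py0_2 = 346
center_x_3 = 190
center_y_3 = 65
radius_3 = 33
center_x_4 = 107
center_y_4 = 435
radius_4 = 43
center_x_5 = 121
center_y_5 = 145
radius_5 = 75
center_x_6 = 180
center_y_6 = 161
radius_6 = 80
px1_7 = 135
py1_7 = 230
px1_8 = 207
py1_8 = 246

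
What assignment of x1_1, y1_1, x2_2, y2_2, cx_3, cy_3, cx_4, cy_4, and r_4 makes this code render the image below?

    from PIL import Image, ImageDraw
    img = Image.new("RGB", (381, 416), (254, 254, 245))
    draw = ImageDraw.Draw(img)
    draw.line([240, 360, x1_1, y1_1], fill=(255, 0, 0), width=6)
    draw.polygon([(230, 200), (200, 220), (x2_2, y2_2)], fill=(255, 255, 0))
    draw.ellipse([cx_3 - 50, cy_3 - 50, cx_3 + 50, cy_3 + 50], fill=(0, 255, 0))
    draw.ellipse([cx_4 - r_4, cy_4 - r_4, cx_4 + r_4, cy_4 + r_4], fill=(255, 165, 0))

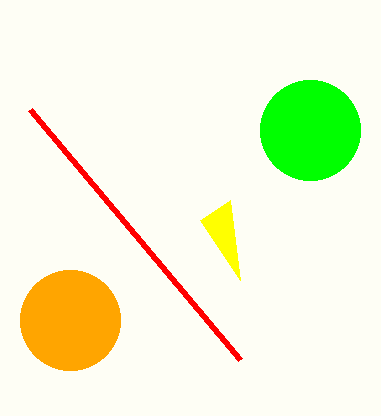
x1_1 = 30, y1_1 = 110, x2_2 = 240, y2_2 = 280, cx_3 = 310, cy_3 = 130, cx_4 = 70, cy_4 = 320, r_4 = 50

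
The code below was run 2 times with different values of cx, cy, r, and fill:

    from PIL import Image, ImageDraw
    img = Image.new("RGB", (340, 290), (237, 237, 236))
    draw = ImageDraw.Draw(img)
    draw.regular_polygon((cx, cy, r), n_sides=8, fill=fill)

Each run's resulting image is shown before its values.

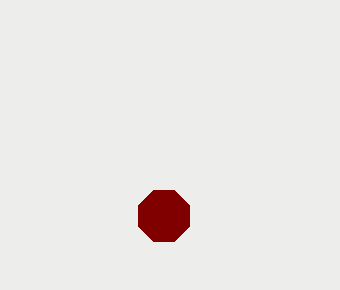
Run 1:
cx = 164; cy = 216; r = 28; fill = 'maroon'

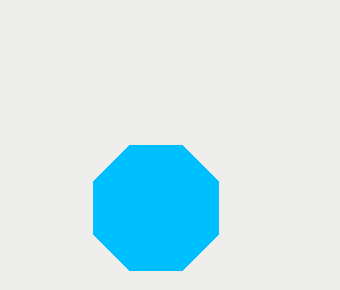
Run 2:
cx = 156, cy = 208, r = 68, fill = 'deepskyblue'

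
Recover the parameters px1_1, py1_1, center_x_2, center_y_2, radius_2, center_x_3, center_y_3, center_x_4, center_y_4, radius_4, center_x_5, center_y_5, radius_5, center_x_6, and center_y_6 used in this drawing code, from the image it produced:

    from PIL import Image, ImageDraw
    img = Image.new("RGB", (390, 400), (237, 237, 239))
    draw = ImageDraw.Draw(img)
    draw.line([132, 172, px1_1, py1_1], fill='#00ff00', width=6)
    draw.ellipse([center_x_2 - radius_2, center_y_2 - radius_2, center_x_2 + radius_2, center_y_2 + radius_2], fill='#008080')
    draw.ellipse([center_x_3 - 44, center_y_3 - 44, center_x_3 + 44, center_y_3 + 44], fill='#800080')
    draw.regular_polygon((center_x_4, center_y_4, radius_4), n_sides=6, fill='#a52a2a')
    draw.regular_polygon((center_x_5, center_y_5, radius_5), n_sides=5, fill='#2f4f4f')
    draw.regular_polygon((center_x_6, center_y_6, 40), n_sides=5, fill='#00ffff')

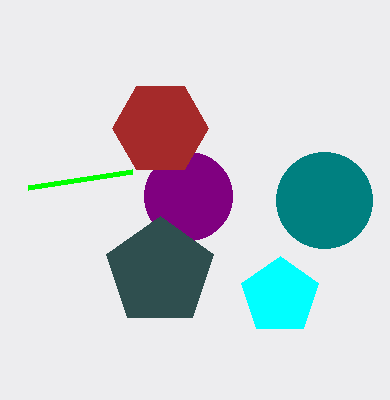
px1_1 = 28
py1_1 = 188
center_x_2 = 324
center_y_2 = 200
radius_2 = 48
center_x_3 = 188
center_y_3 = 196
center_x_4 = 160
center_y_4 = 128
radius_4 = 48
center_x_5 = 160
center_y_5 = 272
radius_5 = 56
center_x_6 = 280
center_y_6 = 296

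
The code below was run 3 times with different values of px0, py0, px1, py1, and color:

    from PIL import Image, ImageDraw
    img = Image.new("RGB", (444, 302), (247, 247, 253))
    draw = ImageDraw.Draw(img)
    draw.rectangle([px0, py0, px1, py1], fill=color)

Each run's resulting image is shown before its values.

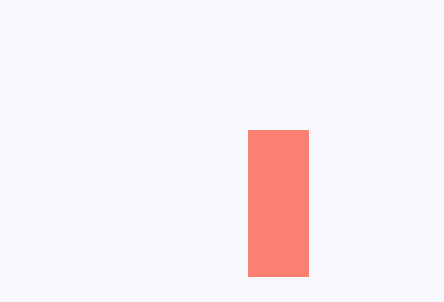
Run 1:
px0 = 248; py0 = 130; px1 = 308; py1 = 276; color = 'salmon'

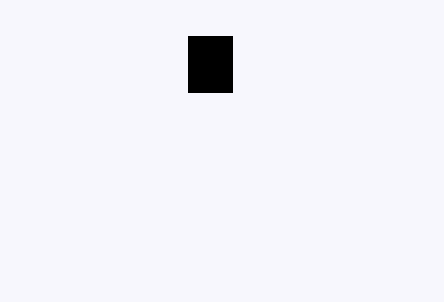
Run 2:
px0 = 188
py0 = 36
px1 = 232
py1 = 92
color = 'black'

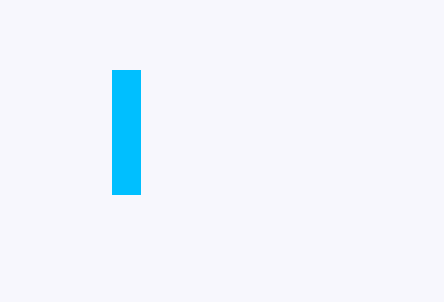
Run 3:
px0 = 112, py0 = 70, px1 = 140, py1 = 194, color = 'deepskyblue'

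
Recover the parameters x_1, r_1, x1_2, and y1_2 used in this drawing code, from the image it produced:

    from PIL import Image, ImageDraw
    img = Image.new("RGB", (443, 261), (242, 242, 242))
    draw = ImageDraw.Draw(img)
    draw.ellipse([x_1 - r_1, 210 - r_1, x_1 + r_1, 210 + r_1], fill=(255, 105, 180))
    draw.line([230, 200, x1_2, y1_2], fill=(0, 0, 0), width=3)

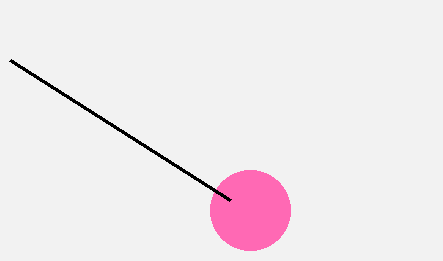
x_1 = 250
r_1 = 40
x1_2 = 10
y1_2 = 60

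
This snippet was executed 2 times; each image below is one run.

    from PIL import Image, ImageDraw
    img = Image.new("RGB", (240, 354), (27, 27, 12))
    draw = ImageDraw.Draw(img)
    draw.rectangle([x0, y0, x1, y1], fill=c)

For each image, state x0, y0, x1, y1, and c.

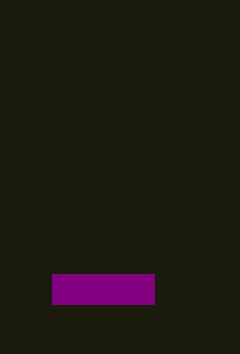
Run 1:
x0 = 52
y0 = 274
x1 = 154
y1 = 304
c = 'purple'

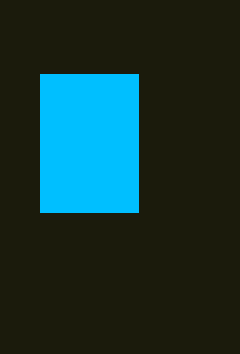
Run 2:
x0 = 40, y0 = 74, x1 = 138, y1 = 212, c = 'deepskyblue'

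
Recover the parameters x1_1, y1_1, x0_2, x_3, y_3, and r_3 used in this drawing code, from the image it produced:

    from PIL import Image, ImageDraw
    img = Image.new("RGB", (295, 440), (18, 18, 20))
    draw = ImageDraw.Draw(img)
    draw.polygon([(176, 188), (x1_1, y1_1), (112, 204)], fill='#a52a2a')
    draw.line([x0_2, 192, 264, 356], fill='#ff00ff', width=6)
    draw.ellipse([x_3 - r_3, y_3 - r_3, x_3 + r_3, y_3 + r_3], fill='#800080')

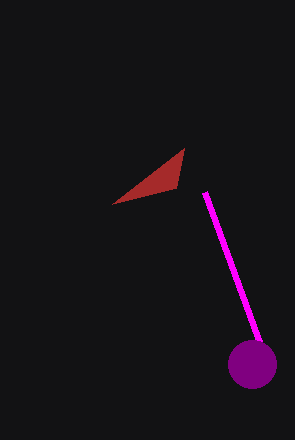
x1_1 = 184
y1_1 = 148
x0_2 = 204
x_3 = 252
y_3 = 364
r_3 = 24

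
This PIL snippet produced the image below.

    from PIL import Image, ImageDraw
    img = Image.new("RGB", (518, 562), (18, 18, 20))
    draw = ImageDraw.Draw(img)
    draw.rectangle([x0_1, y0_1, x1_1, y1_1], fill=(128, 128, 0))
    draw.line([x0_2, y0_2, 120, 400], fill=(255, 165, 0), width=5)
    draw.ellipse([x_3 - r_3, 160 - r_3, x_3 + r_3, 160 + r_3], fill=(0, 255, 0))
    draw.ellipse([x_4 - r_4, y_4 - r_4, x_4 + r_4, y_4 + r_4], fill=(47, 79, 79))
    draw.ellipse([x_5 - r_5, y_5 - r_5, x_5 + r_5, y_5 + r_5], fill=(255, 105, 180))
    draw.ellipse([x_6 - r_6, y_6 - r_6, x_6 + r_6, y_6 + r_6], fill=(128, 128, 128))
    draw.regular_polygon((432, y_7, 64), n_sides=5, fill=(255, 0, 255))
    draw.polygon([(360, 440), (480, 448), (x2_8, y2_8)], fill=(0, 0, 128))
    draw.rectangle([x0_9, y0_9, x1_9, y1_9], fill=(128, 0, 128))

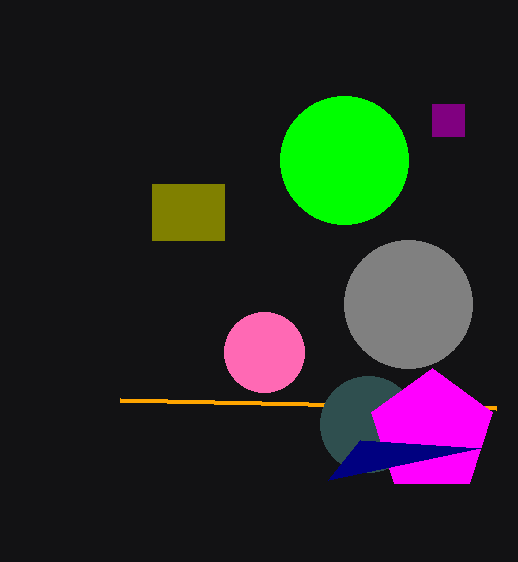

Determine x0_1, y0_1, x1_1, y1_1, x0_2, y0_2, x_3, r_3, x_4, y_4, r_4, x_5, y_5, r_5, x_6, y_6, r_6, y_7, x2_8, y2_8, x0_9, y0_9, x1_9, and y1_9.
x0_1 = 152
y0_1 = 184
x1_1 = 224
y1_1 = 240
x0_2 = 496
y0_2 = 408
x_3 = 344
r_3 = 64
x_4 = 368
y_4 = 424
r_4 = 48
x_5 = 264
y_5 = 352
r_5 = 40
x_6 = 408
y_6 = 304
r_6 = 64
y_7 = 432
x2_8 = 328
y2_8 = 480
x0_9 = 432
y0_9 = 104
x1_9 = 464
y1_9 = 136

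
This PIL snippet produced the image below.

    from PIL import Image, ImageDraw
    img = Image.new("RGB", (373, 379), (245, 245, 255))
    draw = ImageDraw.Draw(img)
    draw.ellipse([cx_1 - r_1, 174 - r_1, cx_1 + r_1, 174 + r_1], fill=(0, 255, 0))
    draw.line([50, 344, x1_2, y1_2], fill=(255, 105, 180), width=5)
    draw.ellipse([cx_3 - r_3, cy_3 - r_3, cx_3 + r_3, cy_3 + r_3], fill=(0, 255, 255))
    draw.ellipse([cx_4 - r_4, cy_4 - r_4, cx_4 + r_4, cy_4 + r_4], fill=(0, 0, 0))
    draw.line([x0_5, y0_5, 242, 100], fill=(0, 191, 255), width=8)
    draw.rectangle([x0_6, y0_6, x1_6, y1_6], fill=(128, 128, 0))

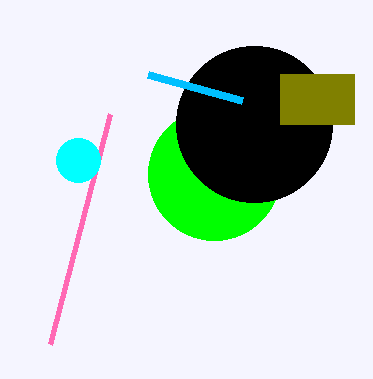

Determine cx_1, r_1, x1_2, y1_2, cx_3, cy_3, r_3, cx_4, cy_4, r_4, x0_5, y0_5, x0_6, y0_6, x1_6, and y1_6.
cx_1 = 214, r_1 = 66, x1_2 = 110, y1_2 = 114, cx_3 = 78, cy_3 = 160, r_3 = 22, cx_4 = 254, cy_4 = 124, r_4 = 78, x0_5 = 148, y0_5 = 74, x0_6 = 280, y0_6 = 74, x1_6 = 354, y1_6 = 124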